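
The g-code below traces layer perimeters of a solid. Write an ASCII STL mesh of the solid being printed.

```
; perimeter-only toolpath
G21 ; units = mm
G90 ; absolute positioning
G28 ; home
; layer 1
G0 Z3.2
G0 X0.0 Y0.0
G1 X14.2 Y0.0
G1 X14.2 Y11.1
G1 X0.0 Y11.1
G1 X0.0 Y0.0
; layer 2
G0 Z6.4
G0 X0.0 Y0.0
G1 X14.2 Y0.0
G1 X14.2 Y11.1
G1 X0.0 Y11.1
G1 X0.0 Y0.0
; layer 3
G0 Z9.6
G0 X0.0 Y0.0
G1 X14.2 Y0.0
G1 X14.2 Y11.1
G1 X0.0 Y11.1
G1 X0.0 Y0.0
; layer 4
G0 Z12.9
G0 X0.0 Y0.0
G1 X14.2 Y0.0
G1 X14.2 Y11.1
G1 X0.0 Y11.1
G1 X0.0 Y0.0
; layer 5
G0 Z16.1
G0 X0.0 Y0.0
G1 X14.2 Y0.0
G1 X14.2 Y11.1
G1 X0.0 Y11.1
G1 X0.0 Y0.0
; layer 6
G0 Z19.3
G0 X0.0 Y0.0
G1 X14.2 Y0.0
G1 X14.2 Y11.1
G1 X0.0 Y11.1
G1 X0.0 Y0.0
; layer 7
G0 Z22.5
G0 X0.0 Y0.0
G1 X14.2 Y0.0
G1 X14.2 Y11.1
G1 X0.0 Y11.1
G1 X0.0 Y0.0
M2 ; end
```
solid part
  facet normal 0.0000 0.0000 -1.0000
    outer loop
      vertex 14.2 11.1 0.0
      vertex 14.2 0.0 0.0
      vertex 0.0 0.0 0.0
    endloop
  endfacet
  facet normal 0.0000 0.0000 -1.0000
    outer loop
      vertex 0.0 11.1 0.0
      vertex 14.2 11.1 0.0
      vertex 0.0 0.0 0.0
    endloop
  endfacet
  facet normal 0.0000 0.0000 1.0000
    outer loop
      vertex 0.0 0.0 22.5
      vertex 14.2 0.0 22.5
      vertex 14.2 11.1 22.5
    endloop
  endfacet
  facet normal 0.0000 0.0000 1.0000
    outer loop
      vertex 0.0 0.0 22.5
      vertex 14.2 11.1 22.5
      vertex 0.0 11.1 22.5
    endloop
  endfacet
  facet normal 0.0000 -1.0000 0.0000
    outer loop
      vertex 0.0 0.0 0.0
      vertex 14.2 0.0 0.0
      vertex 14.2 0.0 22.5
    endloop
  endfacet
  facet normal 0.0000 -1.0000 0.0000
    outer loop
      vertex 0.0 0.0 0.0
      vertex 14.2 0.0 22.5
      vertex 0.0 0.0 22.5
    endloop
  endfacet
  facet normal 0.0000 1.0000 0.0000
    outer loop
      vertex 14.2 11.1 22.5
      vertex 14.2 11.1 0.0
      vertex 0.0 11.1 0.0
    endloop
  endfacet
  facet normal 0.0000 1.0000 0.0000
    outer loop
      vertex 0.0 11.1 22.5
      vertex 14.2 11.1 22.5
      vertex 0.0 11.1 0.0
    endloop
  endfacet
  facet normal -1.0000 0.0000 0.0000
    outer loop
      vertex 0.0 11.1 22.5
      vertex 0.0 11.1 0.0
      vertex 0.0 0.0 0.0
    endloop
  endfacet
  facet normal -1.0000 0.0000 0.0000
    outer loop
      vertex 0.0 0.0 22.5
      vertex 0.0 11.1 22.5
      vertex 0.0 0.0 0.0
    endloop
  endfacet
  facet normal 1.0000 0.0000 0.0000
    outer loop
      vertex 14.2 0.0 0.0
      vertex 14.2 11.1 0.0
      vertex 14.2 11.1 22.5
    endloop
  endfacet
  facet normal 1.0000 0.0000 0.0000
    outer loop
      vertex 14.2 0.0 0.0
      vertex 14.2 11.1 22.5
      vertex 14.2 0.0 22.5
    endloop
  endfacet
endsolid part

The G0 Z moves step by Δz≈3.2 mm. Every layer's G1 loop is the same polygon, so the solid is a straight extrusion of it from z=0 to z≈22.5. Closing with flat bottom and top caps and triangulating gives 12 facets — a rectangular box, roughly 14.2 × 11.1 mm footprint and 22.5 mm tall.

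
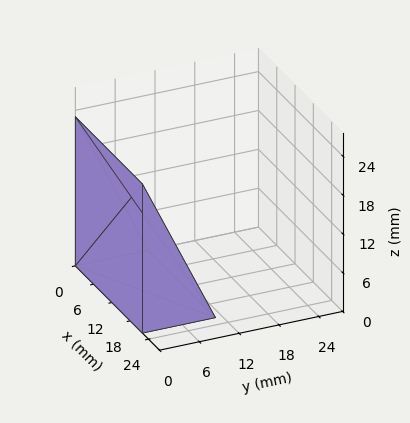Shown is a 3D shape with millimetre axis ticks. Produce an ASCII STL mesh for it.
Reading the render: the shape is a wedge (ramp): 22 × 11 mm base, rising to 23 mm along the y=0 edge and sloping linearly to z=0 at y=11 (dimensions read to the nearest mm from the axis ticks). For the STL, each face is triangulated and given an outward normal.

solid part
  facet normal 0.0000 0.0000 -1.0000
    outer loop
      vertex 22.0 11.0 0.0
      vertex 22.0 0.0 0.0
      vertex 0.0 0.0 0.0
    endloop
  endfacet
  facet normal 0.0000 0.0000 -1.0000
    outer loop
      vertex 0.0 11.0 0.0
      vertex 22.0 11.0 0.0
      vertex 0.0 0.0 0.0
    endloop
  endfacet
  facet normal 0.0000 -1.0000 0.0000
    outer loop
      vertex 0.0 0.0 0.0
      vertex 22.0 0.0 0.0
      vertex 22.0 0.0 23.0
    endloop
  endfacet
  facet normal 0.0000 -1.0000 0.0000
    outer loop
      vertex 0.0 0.0 0.0
      vertex 22.0 0.0 23.0
      vertex 0.0 0.0 23.0
    endloop
  endfacet
  facet normal 0.0000 0.9021 0.4315
    outer loop
      vertex 0.0 0.0 23.0
      vertex 22.0 0.0 23.0
      vertex 22.0 11.0 0.0
    endloop
  endfacet
  facet normal 0.0000 0.9021 0.4315
    outer loop
      vertex 0.0 0.0 23.0
      vertex 22.0 11.0 0.0
      vertex 0.0 11.0 0.0
    endloop
  endfacet
  facet normal -1.0000 0.0000 0.0000
    outer loop
      vertex 0.0 0.0 23.0
      vertex 0.0 11.0 0.0
      vertex 0.0 0.0 0.0
    endloop
  endfacet
  facet normal 1.0000 0.0000 0.0000
    outer loop
      vertex 22.0 0.0 0.0
      vertex 22.0 11.0 0.0
      vertex 22.0 0.0 23.0
    endloop
  endfacet
endsolid part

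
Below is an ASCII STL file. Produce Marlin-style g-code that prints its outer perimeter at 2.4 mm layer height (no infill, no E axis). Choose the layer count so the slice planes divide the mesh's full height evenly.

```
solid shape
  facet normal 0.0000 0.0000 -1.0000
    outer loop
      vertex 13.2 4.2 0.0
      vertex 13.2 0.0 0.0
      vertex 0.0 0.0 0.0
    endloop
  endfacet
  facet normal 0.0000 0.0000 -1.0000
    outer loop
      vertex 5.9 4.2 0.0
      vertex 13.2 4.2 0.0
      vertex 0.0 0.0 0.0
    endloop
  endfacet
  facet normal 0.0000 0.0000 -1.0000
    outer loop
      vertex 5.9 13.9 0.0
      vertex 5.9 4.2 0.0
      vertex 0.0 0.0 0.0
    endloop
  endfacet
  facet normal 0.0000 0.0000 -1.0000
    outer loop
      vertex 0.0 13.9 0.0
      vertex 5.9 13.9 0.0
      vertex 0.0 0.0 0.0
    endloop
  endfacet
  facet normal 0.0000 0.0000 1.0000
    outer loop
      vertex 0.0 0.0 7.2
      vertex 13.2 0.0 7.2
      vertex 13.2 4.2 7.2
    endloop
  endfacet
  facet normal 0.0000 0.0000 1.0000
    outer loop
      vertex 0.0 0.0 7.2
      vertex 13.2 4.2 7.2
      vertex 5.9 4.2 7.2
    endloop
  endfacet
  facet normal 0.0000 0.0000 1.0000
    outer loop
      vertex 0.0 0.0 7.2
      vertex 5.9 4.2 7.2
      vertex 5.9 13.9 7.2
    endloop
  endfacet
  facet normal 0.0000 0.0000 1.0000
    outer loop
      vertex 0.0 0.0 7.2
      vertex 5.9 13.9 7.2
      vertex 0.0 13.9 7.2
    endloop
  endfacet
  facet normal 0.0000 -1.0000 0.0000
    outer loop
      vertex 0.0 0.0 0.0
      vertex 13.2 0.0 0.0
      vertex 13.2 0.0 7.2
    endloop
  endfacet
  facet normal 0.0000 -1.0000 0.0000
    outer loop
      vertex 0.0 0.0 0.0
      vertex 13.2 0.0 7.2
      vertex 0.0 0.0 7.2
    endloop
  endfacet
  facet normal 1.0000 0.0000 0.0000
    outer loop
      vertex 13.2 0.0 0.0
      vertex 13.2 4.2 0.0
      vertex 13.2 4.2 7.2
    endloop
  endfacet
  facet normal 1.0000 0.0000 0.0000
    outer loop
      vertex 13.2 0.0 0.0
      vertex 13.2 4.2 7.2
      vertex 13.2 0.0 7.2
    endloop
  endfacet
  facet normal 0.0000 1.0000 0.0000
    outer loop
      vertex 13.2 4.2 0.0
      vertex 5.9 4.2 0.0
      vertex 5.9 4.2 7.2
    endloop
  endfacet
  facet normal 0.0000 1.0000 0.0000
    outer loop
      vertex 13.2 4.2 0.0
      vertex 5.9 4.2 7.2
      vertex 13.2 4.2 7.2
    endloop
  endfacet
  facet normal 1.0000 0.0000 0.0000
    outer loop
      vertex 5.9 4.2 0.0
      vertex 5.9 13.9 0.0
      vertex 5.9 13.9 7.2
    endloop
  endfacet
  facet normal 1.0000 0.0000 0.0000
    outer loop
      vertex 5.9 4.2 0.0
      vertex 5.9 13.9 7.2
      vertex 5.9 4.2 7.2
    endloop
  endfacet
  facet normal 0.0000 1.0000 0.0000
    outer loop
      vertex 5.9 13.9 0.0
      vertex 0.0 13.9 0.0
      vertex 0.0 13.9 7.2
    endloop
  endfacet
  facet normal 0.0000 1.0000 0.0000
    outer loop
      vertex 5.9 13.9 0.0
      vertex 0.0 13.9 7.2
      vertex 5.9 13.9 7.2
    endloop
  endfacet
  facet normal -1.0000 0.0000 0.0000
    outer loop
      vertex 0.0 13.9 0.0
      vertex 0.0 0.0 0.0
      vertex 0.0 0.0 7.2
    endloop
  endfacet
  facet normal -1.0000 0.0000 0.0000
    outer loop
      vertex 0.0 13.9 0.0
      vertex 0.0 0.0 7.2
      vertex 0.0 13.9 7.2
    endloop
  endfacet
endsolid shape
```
; perimeter-only toolpath
G21 ; units = mm
G90 ; absolute positioning
G28 ; home
; layer 1
G0 Z2.4
G0 X0.0 Y0.0
G1 X13.2 Y0.0
G1 X13.2 Y4.2
G1 X5.9 Y4.2
G1 X5.9 Y13.9
G1 X0.0 Y13.9
G1 X0.0 Y0.0
; layer 2
G0 Z4.8
G0 X0.0 Y0.0
G1 X13.2 Y0.0
G1 X13.2 Y4.2
G1 X5.9 Y4.2
G1 X5.9 Y13.9
G1 X0.0 Y13.9
G1 X0.0 Y0.0
; layer 3
G0 Z7.2
G0 X0.0 Y0.0
G1 X13.2 Y0.0
G1 X13.2 Y4.2
G1 X5.9 Y4.2
G1 X5.9 Y13.9
G1 X0.0 Y13.9
G1 X0.0 Y0.0
M2 ; end

The solid is an L-shaped prism: outer 13.2 × 13.9 mm, arm thicknesses ≈ 4.2 mm (horizontal) and 5.9 mm (vertical), extruded 7.2 mm in z. Slicing at Δz = 2.4 mm — 3 equal slices spanning the solid's height, so layer i sits at z = i·h/3 — gives 3 non-empty perimeters. Each is a 6-segment closed polygon; G0 lifts to the layer z and rapids to the start vertex, then G1 traces the edges.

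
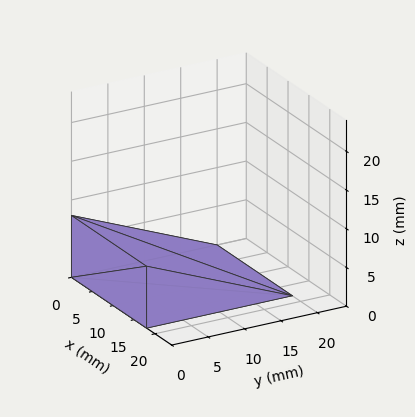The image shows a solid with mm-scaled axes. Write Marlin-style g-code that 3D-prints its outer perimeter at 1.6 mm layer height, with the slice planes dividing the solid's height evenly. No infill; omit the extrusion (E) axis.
Reading the render: the shape is a wedge (ramp): 18 × 20 mm base, rising to 8 mm along the y=0 edge and sloping linearly to z=0 at y=20 (dimensions read to the nearest mm from the axis ticks). For the g-code, the solid's height is divided into equal slices at the stated Δz and each level perimeter traced with G1 moves after a G0 lift.

; perimeter-only toolpath
G21 ; units = mm
G90 ; absolute positioning
G28 ; home
; layer 1
G0 Z1.6
G0 X0.0 Y0.0
G1 X18.0 Y0.0
G1 X18.0 Y16.0
G1 X0.0 Y16.0
G1 X0.0 Y0.0
; layer 2
G0 Z3.2
G0 X0.0 Y0.0
G1 X18.0 Y0.0
G1 X18.0 Y12.0
G1 X0.0 Y12.0
G1 X0.0 Y0.0
; layer 3
G0 Z4.8
G0 X0.0 Y0.0
G1 X18.0 Y0.0
G1 X18.0 Y8.0
G1 X0.0 Y8.0
G1 X0.0 Y0.0
; layer 4
G0 Z6.4
G0 X0.0 Y0.0
G1 X18.0 Y0.0
G1 X18.0 Y4.0
G1 X0.0 Y4.0
G1 X0.0 Y0.0
M2 ; end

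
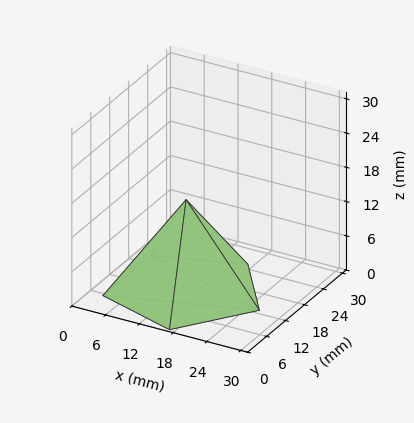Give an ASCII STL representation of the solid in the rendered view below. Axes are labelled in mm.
Reading the render: the shape is a regular 5-sided pyramid, base circumscribed radius ≈ 13 mm, apex at z ≈ 16 mm (dimensions read to the nearest mm from the axis ticks). For the STL, each face is triangulated and given an outward normal.

solid part
  facet normal 0.0000 0.0000 -1.0000
    outer loop
      vertex 2.5 20.6 0.0
      vertex 17.0 25.4 0.0
      vertex 26.0 13.0 0.0
    endloop
  endfacet
  facet normal 0.0000 0.0000 -1.0000
    outer loop
      vertex 2.5 5.4 0.0
      vertex 2.5 20.6 0.0
      vertex 26.0 13.0 0.0
    endloop
  endfacet
  facet normal 0.0000 0.0000 -1.0000
    outer loop
      vertex 17.0 0.6 0.0
      vertex 2.5 5.4 0.0
      vertex 26.0 13.0 0.0
    endloop
  endfacet
  facet normal 0.6762 0.4908 0.5494
    outer loop
      vertex 26.0 13.0 0.0
      vertex 17.0 25.4 0.0
      vertex 13.0 13.0 16.0
    endloop
  endfacet
  facet normal -0.2626 0.7934 0.5492
    outer loop
      vertex 17.0 25.4 0.0
      vertex 2.5 20.6 0.0
      vertex 13.0 13.0 16.0
    endloop
  endfacet
  facet normal -0.8360 0.0000 0.5487
    outer loop
      vertex 2.5 20.6 0.0
      vertex 2.5 5.4 0.0
      vertex 13.0 13.0 16.0
    endloop
  endfacet
  facet normal -0.2626 -0.7934 0.5492
    outer loop
      vertex 2.5 5.4 0.0
      vertex 17.0 0.6 0.0
      vertex 13.0 13.0 16.0
    endloop
  endfacet
  facet normal 0.6762 -0.4908 0.5494
    outer loop
      vertex 17.0 0.6 0.0
      vertex 26.0 13.0 0.0
      vertex 13.0 13.0 16.0
    endloop
  endfacet
endsolid part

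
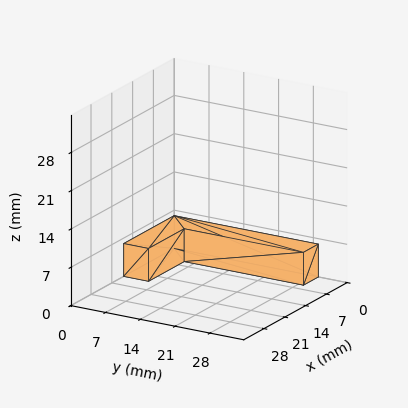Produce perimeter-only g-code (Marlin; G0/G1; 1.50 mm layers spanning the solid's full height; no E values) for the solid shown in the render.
Reading the render: the shape is an L-shaped prism: outer 17 × 29 mm, arm thicknesses ≈ 5 mm (horizontal) and 5 mm (vertical), extruded 6 mm in z (dimensions read to the nearest mm from the axis ticks). For the g-code, the solid's height is divided into equal slices at the stated Δz and each level perimeter traced with G1 moves after a G0 lift.

; perimeter-only toolpath
G21 ; units = mm
G90 ; absolute positioning
G28 ; home
; layer 1
G0 Z1.50
G0 X0.00 Y0.00
G1 X17.00 Y0.00
G1 X17.00 Y5.00
G1 X5.00 Y5.00
G1 X5.00 Y29.00
G1 X0.00 Y29.00
G1 X0.00 Y0.00
; layer 2
G0 Z3.00
G0 X0.00 Y0.00
G1 X17.00 Y0.00
G1 X17.00 Y5.00
G1 X5.00 Y5.00
G1 X5.00 Y29.00
G1 X0.00 Y29.00
G1 X0.00 Y0.00
; layer 3
G0 Z4.50
G0 X0.00 Y0.00
G1 X17.00 Y0.00
G1 X17.00 Y5.00
G1 X5.00 Y5.00
G1 X5.00 Y29.00
G1 X0.00 Y29.00
G1 X0.00 Y0.00
; layer 4
G0 Z6.00
G0 X0.00 Y0.00
G1 X17.00 Y0.00
G1 X17.00 Y5.00
G1 X5.00 Y5.00
G1 X5.00 Y29.00
G1 X0.00 Y29.00
G1 X0.00 Y0.00
M2 ; end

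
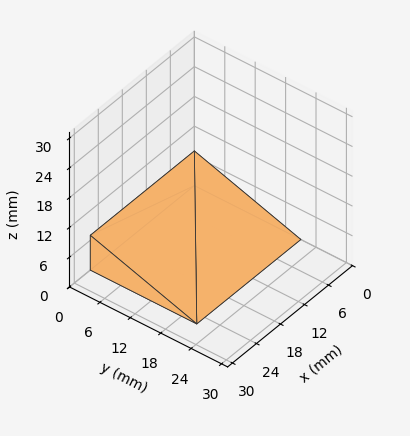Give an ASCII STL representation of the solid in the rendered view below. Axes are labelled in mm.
Reading the render: the shape is a wedge (ramp): 26 × 21 mm base, rising to 7 mm along the y=0 edge and sloping linearly to z=0 at y=21 (dimensions read to the nearest mm from the axis ticks). For the STL, each face is triangulated and given an outward normal.

solid part
  facet normal 0.0000 0.0000 -1.0000
    outer loop
      vertex 26.0 21.0 0.0
      vertex 26.0 0.0 0.0
      vertex 0.0 0.0 0.0
    endloop
  endfacet
  facet normal 0.0000 0.0000 -1.0000
    outer loop
      vertex 0.0 21.0 0.0
      vertex 26.0 21.0 0.0
      vertex 0.0 0.0 0.0
    endloop
  endfacet
  facet normal 0.0000 -1.0000 0.0000
    outer loop
      vertex 0.0 0.0 0.0
      vertex 26.0 0.0 0.0
      vertex 26.0 0.0 7.0
    endloop
  endfacet
  facet normal 0.0000 -1.0000 0.0000
    outer loop
      vertex 0.0 0.0 0.0
      vertex 26.0 0.0 7.0
      vertex 0.0 0.0 7.0
    endloop
  endfacet
  facet normal 0.0000 0.3162 0.9487
    outer loop
      vertex 0.0 0.0 7.0
      vertex 26.0 0.0 7.0
      vertex 26.0 21.0 0.0
    endloop
  endfacet
  facet normal 0.0000 0.3162 0.9487
    outer loop
      vertex 0.0 0.0 7.0
      vertex 26.0 21.0 0.0
      vertex 0.0 21.0 0.0
    endloop
  endfacet
  facet normal -1.0000 0.0000 0.0000
    outer loop
      vertex 0.0 0.0 7.0
      vertex 0.0 21.0 0.0
      vertex 0.0 0.0 0.0
    endloop
  endfacet
  facet normal 1.0000 0.0000 0.0000
    outer loop
      vertex 26.0 0.0 0.0
      vertex 26.0 21.0 0.0
      vertex 26.0 0.0 7.0
    endloop
  endfacet
endsolid part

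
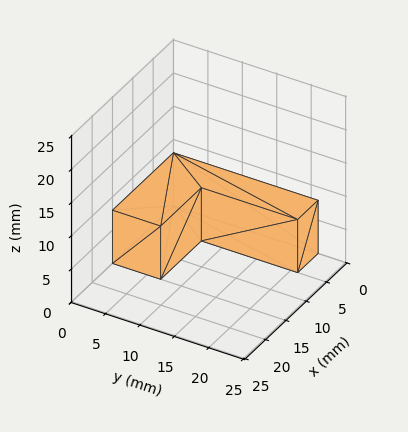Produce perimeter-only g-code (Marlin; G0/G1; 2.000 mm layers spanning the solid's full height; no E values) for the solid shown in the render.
Reading the render: the shape is an L-shaped prism: outer 15 × 21 mm, arm thicknesses ≈ 7 mm (horizontal) and 5 mm (vertical), extruded 8 mm in z (dimensions read to the nearest mm from the axis ticks). For the g-code, the solid's height is divided into equal slices at the stated Δz and each level perimeter traced with G1 moves after a G0 lift.

; perimeter-only toolpath
G21 ; units = mm
G90 ; absolute positioning
G28 ; home
; layer 1
G0 Z2.000
G0 X0.000 Y0.000
G1 X15.000 Y0.000
G1 X15.000 Y7.000
G1 X5.000 Y7.000
G1 X5.000 Y21.000
G1 X0.000 Y21.000
G1 X0.000 Y0.000
; layer 2
G0 Z4.000
G0 X0.000 Y0.000
G1 X15.000 Y0.000
G1 X15.000 Y7.000
G1 X5.000 Y7.000
G1 X5.000 Y21.000
G1 X0.000 Y21.000
G1 X0.000 Y0.000
; layer 3
G0 Z6.000
G0 X0.000 Y0.000
G1 X15.000 Y0.000
G1 X15.000 Y7.000
G1 X5.000 Y7.000
G1 X5.000 Y21.000
G1 X0.000 Y21.000
G1 X0.000 Y0.000
; layer 4
G0 Z8.000
G0 X0.000 Y0.000
G1 X15.000 Y0.000
G1 X15.000 Y7.000
G1 X5.000 Y7.000
G1 X5.000 Y21.000
G1 X0.000 Y21.000
G1 X0.000 Y0.000
M2 ; end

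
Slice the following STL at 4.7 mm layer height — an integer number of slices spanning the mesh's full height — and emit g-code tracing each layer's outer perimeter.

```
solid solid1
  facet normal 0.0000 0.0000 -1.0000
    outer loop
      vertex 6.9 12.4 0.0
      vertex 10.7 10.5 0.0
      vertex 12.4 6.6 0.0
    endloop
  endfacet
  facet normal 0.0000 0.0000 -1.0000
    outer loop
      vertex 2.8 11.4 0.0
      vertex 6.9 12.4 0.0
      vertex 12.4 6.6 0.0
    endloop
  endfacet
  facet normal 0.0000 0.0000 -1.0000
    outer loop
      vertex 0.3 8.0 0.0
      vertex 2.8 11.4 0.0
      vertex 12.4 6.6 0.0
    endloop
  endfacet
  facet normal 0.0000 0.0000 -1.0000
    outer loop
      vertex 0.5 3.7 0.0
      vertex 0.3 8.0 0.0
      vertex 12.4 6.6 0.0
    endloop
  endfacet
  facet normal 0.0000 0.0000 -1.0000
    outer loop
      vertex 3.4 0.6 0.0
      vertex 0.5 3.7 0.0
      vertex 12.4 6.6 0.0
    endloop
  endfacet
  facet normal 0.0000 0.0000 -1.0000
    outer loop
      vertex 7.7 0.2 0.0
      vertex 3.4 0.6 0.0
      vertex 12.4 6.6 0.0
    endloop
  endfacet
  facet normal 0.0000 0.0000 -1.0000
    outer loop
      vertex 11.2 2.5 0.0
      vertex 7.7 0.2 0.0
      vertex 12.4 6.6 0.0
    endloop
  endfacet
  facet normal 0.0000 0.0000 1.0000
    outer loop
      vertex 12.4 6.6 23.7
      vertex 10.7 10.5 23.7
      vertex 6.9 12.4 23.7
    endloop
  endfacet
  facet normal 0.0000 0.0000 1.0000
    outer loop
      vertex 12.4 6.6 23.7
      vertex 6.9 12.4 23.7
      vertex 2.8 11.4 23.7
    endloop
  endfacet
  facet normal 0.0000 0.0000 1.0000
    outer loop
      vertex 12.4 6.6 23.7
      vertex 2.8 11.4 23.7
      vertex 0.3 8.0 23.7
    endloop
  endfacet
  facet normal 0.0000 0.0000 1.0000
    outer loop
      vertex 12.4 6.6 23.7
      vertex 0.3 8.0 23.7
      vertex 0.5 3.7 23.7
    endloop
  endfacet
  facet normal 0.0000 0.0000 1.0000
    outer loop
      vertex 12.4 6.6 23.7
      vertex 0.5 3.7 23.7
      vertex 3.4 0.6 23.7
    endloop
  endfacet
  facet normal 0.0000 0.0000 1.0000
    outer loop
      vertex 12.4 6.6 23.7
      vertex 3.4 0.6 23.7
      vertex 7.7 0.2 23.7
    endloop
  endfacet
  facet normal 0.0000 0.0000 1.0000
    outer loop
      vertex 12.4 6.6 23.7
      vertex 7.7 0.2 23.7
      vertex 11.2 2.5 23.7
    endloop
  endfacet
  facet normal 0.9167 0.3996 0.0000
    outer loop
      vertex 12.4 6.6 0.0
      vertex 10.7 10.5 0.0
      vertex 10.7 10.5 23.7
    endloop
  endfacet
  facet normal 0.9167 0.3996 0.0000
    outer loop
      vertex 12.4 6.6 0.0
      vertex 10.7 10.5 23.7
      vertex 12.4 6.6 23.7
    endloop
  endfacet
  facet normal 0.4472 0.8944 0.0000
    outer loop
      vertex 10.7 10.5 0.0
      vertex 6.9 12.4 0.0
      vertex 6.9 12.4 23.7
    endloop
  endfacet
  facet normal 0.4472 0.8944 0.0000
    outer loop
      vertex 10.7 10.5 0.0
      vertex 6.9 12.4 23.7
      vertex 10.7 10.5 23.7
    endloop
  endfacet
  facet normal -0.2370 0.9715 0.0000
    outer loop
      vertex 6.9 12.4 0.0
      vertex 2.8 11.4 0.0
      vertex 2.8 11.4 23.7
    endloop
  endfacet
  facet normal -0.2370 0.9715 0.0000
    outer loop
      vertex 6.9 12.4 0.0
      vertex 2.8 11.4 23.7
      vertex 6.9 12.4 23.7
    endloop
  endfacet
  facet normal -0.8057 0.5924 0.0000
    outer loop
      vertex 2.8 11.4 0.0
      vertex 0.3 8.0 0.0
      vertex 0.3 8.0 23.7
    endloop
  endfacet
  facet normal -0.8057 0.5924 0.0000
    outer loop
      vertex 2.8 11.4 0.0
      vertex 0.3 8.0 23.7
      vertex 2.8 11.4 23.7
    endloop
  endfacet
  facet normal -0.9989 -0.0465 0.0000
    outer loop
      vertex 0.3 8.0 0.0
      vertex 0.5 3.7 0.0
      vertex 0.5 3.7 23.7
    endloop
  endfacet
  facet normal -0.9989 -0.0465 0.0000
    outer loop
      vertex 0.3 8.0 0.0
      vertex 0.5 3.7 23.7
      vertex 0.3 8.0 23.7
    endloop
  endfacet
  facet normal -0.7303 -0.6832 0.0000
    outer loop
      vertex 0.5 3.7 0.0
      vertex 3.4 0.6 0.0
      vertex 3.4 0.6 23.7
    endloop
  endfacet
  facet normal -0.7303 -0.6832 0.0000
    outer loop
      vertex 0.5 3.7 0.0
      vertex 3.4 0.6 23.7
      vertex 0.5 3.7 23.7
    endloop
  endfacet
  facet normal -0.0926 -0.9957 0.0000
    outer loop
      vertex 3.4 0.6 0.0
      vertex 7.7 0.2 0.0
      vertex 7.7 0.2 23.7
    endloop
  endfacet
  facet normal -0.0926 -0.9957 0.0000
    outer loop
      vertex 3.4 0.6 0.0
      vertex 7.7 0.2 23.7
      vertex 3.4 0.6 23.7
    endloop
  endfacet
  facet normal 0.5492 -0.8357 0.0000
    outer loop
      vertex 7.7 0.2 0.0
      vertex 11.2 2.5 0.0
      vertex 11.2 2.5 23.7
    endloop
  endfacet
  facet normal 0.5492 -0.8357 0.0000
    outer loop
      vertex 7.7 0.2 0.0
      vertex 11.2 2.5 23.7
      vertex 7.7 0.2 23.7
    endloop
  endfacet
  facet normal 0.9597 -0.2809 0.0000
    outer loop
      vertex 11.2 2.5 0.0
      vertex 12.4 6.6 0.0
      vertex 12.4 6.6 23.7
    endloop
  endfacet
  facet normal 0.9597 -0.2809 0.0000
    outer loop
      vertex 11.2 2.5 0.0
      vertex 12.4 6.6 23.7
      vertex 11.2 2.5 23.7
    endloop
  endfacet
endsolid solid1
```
; perimeter-only toolpath
G21 ; units = mm
G90 ; absolute positioning
G28 ; home
; layer 1
G0 Z4.7
G0 X12.4 Y6.6
G1 X10.7 Y10.5
G1 X6.9 Y12.4
G1 X2.8 Y11.4
G1 X0.3 Y8.0
G1 X0.5 Y3.7
G1 X3.4 Y0.6
G1 X7.7 Y0.2
G1 X11.2 Y2.5
G1 X12.4 Y6.6
; layer 2
G0 Z9.5
G0 X12.4 Y6.6
G1 X10.7 Y10.5
G1 X6.9 Y12.4
G1 X2.8 Y11.4
G1 X0.3 Y8.0
G1 X0.5 Y3.7
G1 X3.4 Y0.6
G1 X7.7 Y0.2
G1 X11.2 Y2.5
G1 X12.4 Y6.6
; layer 3
G0 Z14.2
G0 X12.4 Y6.6
G1 X10.7 Y10.5
G1 X6.9 Y12.4
G1 X2.8 Y11.4
G1 X0.3 Y8.0
G1 X0.5 Y3.7
G1 X3.4 Y0.6
G1 X7.7 Y0.2
G1 X11.2 Y2.5
G1 X12.4 Y6.6
; layer 4
G0 Z19.0
G0 X12.4 Y6.6
G1 X10.7 Y10.5
G1 X6.9 Y12.4
G1 X2.8 Y11.4
G1 X0.3 Y8.0
G1 X0.5 Y3.7
G1 X3.4 Y0.6
G1 X7.7 Y0.2
G1 X11.2 Y2.5
G1 X12.4 Y6.6
; layer 5
G0 Z23.7
G0 X12.4 Y6.6
G1 X10.7 Y10.5
G1 X6.9 Y12.4
G1 X2.8 Y11.4
G1 X0.3 Y8.0
G1 X0.5 Y3.7
G1 X3.4 Y0.6
G1 X7.7 Y0.2
G1 X11.2 Y2.5
G1 X12.4 Y6.6
M2 ; end

The solid is a regular 9-sided prism (a cylinder approximated with 9 flat sides), circumscribed radius ≈ 6.2 mm, height ≈ 23.7 mm. Slicing at Δz = 4.7 mm — 5 equal slices spanning the solid's height, so layer i sits at z = i·h/5 — gives 5 non-empty perimeters. Each is a 9-segment closed polygon; G0 lifts to the layer z and rapids to the start vertex, then G1 traces the edges.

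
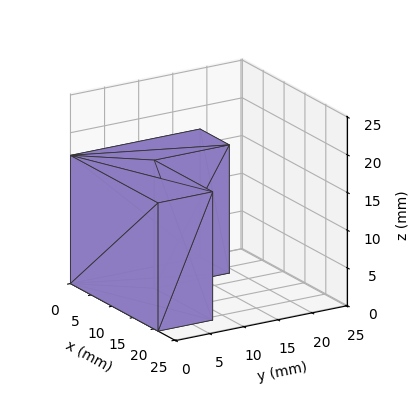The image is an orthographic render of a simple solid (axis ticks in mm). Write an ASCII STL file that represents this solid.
Reading the render: the shape is an L-shaped prism: outer 21 × 19 mm, arm thicknesses ≈ 8 mm (horizontal) and 7 mm (vertical), extruded 17 mm in z (dimensions read to the nearest mm from the axis ticks). For the STL, each face is triangulated and given an outward normal.

solid part
  facet normal 0.0000 0.0000 -1.0000
    outer loop
      vertex 21.0 8.0 0.0
      vertex 21.0 0.0 0.0
      vertex 0.0 0.0 0.0
    endloop
  endfacet
  facet normal 0.0000 0.0000 -1.0000
    outer loop
      vertex 7.0 8.0 0.0
      vertex 21.0 8.0 0.0
      vertex 0.0 0.0 0.0
    endloop
  endfacet
  facet normal 0.0000 0.0000 -1.0000
    outer loop
      vertex 7.0 19.0 0.0
      vertex 7.0 8.0 0.0
      vertex 0.0 0.0 0.0
    endloop
  endfacet
  facet normal 0.0000 0.0000 -1.0000
    outer loop
      vertex 0.0 19.0 0.0
      vertex 7.0 19.0 0.0
      vertex 0.0 0.0 0.0
    endloop
  endfacet
  facet normal 0.0000 0.0000 1.0000
    outer loop
      vertex 0.0 0.0 17.0
      vertex 21.0 0.0 17.0
      vertex 21.0 8.0 17.0
    endloop
  endfacet
  facet normal 0.0000 0.0000 1.0000
    outer loop
      vertex 0.0 0.0 17.0
      vertex 21.0 8.0 17.0
      vertex 7.0 8.0 17.0
    endloop
  endfacet
  facet normal 0.0000 0.0000 1.0000
    outer loop
      vertex 0.0 0.0 17.0
      vertex 7.0 8.0 17.0
      vertex 7.0 19.0 17.0
    endloop
  endfacet
  facet normal 0.0000 0.0000 1.0000
    outer loop
      vertex 0.0 0.0 17.0
      vertex 7.0 19.0 17.0
      vertex 0.0 19.0 17.0
    endloop
  endfacet
  facet normal 0.0000 -1.0000 0.0000
    outer loop
      vertex 0.0 0.0 0.0
      vertex 21.0 0.0 0.0
      vertex 21.0 0.0 17.0
    endloop
  endfacet
  facet normal 0.0000 -1.0000 0.0000
    outer loop
      vertex 0.0 0.0 0.0
      vertex 21.0 0.0 17.0
      vertex 0.0 0.0 17.0
    endloop
  endfacet
  facet normal 1.0000 0.0000 0.0000
    outer loop
      vertex 21.0 0.0 0.0
      vertex 21.0 8.0 0.0
      vertex 21.0 8.0 17.0
    endloop
  endfacet
  facet normal 1.0000 0.0000 0.0000
    outer loop
      vertex 21.0 0.0 0.0
      vertex 21.0 8.0 17.0
      vertex 21.0 0.0 17.0
    endloop
  endfacet
  facet normal 0.0000 1.0000 0.0000
    outer loop
      vertex 21.0 8.0 0.0
      vertex 7.0 8.0 0.0
      vertex 7.0 8.0 17.0
    endloop
  endfacet
  facet normal 0.0000 1.0000 0.0000
    outer loop
      vertex 21.0 8.0 0.0
      vertex 7.0 8.0 17.0
      vertex 21.0 8.0 17.0
    endloop
  endfacet
  facet normal 1.0000 0.0000 0.0000
    outer loop
      vertex 7.0 8.0 0.0
      vertex 7.0 19.0 0.0
      vertex 7.0 19.0 17.0
    endloop
  endfacet
  facet normal 1.0000 0.0000 0.0000
    outer loop
      vertex 7.0 8.0 0.0
      vertex 7.0 19.0 17.0
      vertex 7.0 8.0 17.0
    endloop
  endfacet
  facet normal 0.0000 1.0000 0.0000
    outer loop
      vertex 7.0 19.0 0.0
      vertex 0.0 19.0 0.0
      vertex 0.0 19.0 17.0
    endloop
  endfacet
  facet normal 0.0000 1.0000 0.0000
    outer loop
      vertex 7.0 19.0 0.0
      vertex 0.0 19.0 17.0
      vertex 7.0 19.0 17.0
    endloop
  endfacet
  facet normal -1.0000 0.0000 0.0000
    outer loop
      vertex 0.0 19.0 0.0
      vertex 0.0 0.0 0.0
      vertex 0.0 0.0 17.0
    endloop
  endfacet
  facet normal -1.0000 0.0000 0.0000
    outer loop
      vertex 0.0 19.0 0.0
      vertex 0.0 0.0 17.0
      vertex 0.0 19.0 17.0
    endloop
  endfacet
endsolid part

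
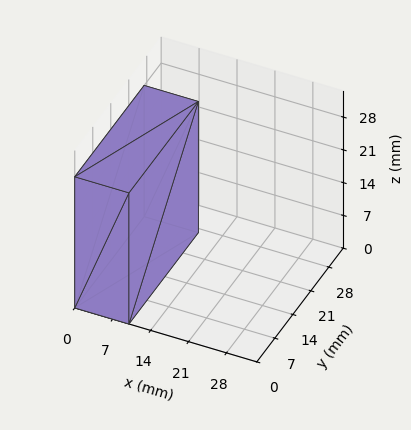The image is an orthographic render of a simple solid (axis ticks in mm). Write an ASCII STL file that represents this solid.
Reading the render: the shape is a rectangular box, roughly 10 × 27 mm footprint and 28 mm tall (dimensions read to the nearest mm from the axis ticks). For the STL, each face is triangulated and given an outward normal.

solid part
  facet normal 0.0000 0.0000 -1.0000
    outer loop
      vertex 10.00 27.00 0.00
      vertex 10.00 0.00 0.00
      vertex 0.00 0.00 0.00
    endloop
  endfacet
  facet normal 0.0000 0.0000 -1.0000
    outer loop
      vertex 0.00 27.00 0.00
      vertex 10.00 27.00 0.00
      vertex 0.00 0.00 0.00
    endloop
  endfacet
  facet normal 0.0000 0.0000 1.0000
    outer loop
      vertex 0.00 0.00 28.00
      vertex 10.00 0.00 28.00
      vertex 10.00 27.00 28.00
    endloop
  endfacet
  facet normal 0.0000 0.0000 1.0000
    outer loop
      vertex 0.00 0.00 28.00
      vertex 10.00 27.00 28.00
      vertex 0.00 27.00 28.00
    endloop
  endfacet
  facet normal 0.0000 -1.0000 0.0000
    outer loop
      vertex 0.00 0.00 0.00
      vertex 10.00 0.00 0.00
      vertex 10.00 0.00 28.00
    endloop
  endfacet
  facet normal 0.0000 -1.0000 0.0000
    outer loop
      vertex 0.00 0.00 0.00
      vertex 10.00 0.00 28.00
      vertex 0.00 0.00 28.00
    endloop
  endfacet
  facet normal 0.0000 1.0000 0.0000
    outer loop
      vertex 10.00 27.00 28.00
      vertex 10.00 27.00 0.00
      vertex 0.00 27.00 0.00
    endloop
  endfacet
  facet normal 0.0000 1.0000 0.0000
    outer loop
      vertex 0.00 27.00 28.00
      vertex 10.00 27.00 28.00
      vertex 0.00 27.00 0.00
    endloop
  endfacet
  facet normal -1.0000 0.0000 0.0000
    outer loop
      vertex 0.00 27.00 28.00
      vertex 0.00 27.00 0.00
      vertex 0.00 0.00 0.00
    endloop
  endfacet
  facet normal -1.0000 0.0000 0.0000
    outer loop
      vertex 0.00 0.00 28.00
      vertex 0.00 27.00 28.00
      vertex 0.00 0.00 0.00
    endloop
  endfacet
  facet normal 1.0000 0.0000 0.0000
    outer loop
      vertex 10.00 0.00 0.00
      vertex 10.00 27.00 0.00
      vertex 10.00 27.00 28.00
    endloop
  endfacet
  facet normal 1.0000 0.0000 0.0000
    outer loop
      vertex 10.00 0.00 0.00
      vertex 10.00 27.00 28.00
      vertex 10.00 0.00 28.00
    endloop
  endfacet
endsolid part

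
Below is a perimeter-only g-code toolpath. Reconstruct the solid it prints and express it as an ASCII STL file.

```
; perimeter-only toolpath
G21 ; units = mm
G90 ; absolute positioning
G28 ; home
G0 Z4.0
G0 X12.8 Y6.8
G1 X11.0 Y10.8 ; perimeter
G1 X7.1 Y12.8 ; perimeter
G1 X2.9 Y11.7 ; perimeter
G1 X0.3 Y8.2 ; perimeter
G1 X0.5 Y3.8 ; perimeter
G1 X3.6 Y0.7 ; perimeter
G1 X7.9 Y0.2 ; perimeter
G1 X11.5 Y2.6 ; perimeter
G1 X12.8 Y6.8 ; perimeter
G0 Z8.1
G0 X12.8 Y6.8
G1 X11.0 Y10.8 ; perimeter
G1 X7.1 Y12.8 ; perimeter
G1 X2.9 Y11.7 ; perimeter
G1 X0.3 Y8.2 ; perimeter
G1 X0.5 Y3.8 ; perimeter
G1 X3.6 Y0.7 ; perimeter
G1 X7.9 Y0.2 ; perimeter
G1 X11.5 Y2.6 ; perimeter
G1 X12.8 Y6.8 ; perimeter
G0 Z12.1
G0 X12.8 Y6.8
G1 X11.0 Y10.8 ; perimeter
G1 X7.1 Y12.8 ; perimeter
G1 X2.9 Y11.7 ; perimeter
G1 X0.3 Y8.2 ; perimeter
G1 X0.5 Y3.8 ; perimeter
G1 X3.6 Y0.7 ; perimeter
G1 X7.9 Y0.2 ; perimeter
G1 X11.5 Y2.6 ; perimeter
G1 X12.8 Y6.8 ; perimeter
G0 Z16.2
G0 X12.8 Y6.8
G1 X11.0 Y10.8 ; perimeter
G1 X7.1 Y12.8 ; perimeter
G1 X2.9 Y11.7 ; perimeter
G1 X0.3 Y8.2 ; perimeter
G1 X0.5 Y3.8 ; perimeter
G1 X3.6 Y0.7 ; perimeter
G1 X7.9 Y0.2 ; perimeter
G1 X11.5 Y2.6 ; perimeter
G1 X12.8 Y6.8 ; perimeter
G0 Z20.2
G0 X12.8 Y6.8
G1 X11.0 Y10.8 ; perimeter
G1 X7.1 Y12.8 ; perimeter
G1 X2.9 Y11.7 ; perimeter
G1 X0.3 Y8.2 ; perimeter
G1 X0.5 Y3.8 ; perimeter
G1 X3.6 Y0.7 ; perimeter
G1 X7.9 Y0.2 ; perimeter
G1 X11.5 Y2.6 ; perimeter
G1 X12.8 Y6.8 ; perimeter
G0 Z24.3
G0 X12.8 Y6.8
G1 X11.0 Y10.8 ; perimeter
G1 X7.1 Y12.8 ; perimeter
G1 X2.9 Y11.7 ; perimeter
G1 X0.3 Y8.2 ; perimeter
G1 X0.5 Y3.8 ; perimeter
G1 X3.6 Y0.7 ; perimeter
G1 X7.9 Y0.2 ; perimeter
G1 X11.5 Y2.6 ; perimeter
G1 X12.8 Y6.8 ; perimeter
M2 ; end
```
solid part
  facet normal 0.0000 0.0000 -1.0000
    outer loop
      vertex 7.1 12.8 0.0
      vertex 11.0 10.8 0.0
      vertex 12.8 6.8 0.0
    endloop
  endfacet
  facet normal 0.0000 0.0000 -1.0000
    outer loop
      vertex 2.9 11.7 0.0
      vertex 7.1 12.8 0.0
      vertex 12.8 6.8 0.0
    endloop
  endfacet
  facet normal 0.0000 0.0000 -1.0000
    outer loop
      vertex 0.3 8.2 0.0
      vertex 2.9 11.7 0.0
      vertex 12.8 6.8 0.0
    endloop
  endfacet
  facet normal 0.0000 0.0000 -1.0000
    outer loop
      vertex 0.5 3.8 0.0
      vertex 0.3 8.2 0.0
      vertex 12.8 6.8 0.0
    endloop
  endfacet
  facet normal 0.0000 0.0000 -1.0000
    outer loop
      vertex 3.6 0.7 0.0
      vertex 0.5 3.8 0.0
      vertex 12.8 6.8 0.0
    endloop
  endfacet
  facet normal 0.0000 0.0000 -1.0000
    outer loop
      vertex 7.9 0.2 0.0
      vertex 3.6 0.7 0.0
      vertex 12.8 6.8 0.0
    endloop
  endfacet
  facet normal 0.0000 0.0000 -1.0000
    outer loop
      vertex 11.5 2.6 0.0
      vertex 7.9 0.2 0.0
      vertex 12.8 6.8 0.0
    endloop
  endfacet
  facet normal 0.0000 0.0000 1.0000
    outer loop
      vertex 12.8 6.8 24.3
      vertex 11.0 10.8 24.3
      vertex 7.1 12.8 24.3
    endloop
  endfacet
  facet normal 0.0000 0.0000 1.0000
    outer loop
      vertex 12.8 6.8 24.3
      vertex 7.1 12.8 24.3
      vertex 2.9 11.7 24.3
    endloop
  endfacet
  facet normal 0.0000 0.0000 1.0000
    outer loop
      vertex 12.8 6.8 24.3
      vertex 2.9 11.7 24.3
      vertex 0.3 8.2 24.3
    endloop
  endfacet
  facet normal 0.0000 0.0000 1.0000
    outer loop
      vertex 12.8 6.8 24.3
      vertex 0.3 8.2 24.3
      vertex 0.5 3.8 24.3
    endloop
  endfacet
  facet normal 0.0000 0.0000 1.0000
    outer loop
      vertex 12.8 6.8 24.3
      vertex 0.5 3.8 24.3
      vertex 3.6 0.7 24.3
    endloop
  endfacet
  facet normal 0.0000 0.0000 1.0000
    outer loop
      vertex 12.8 6.8 24.3
      vertex 3.6 0.7 24.3
      vertex 7.9 0.2 24.3
    endloop
  endfacet
  facet normal 0.0000 0.0000 1.0000
    outer loop
      vertex 12.8 6.8 24.3
      vertex 7.9 0.2 24.3
      vertex 11.5 2.6 24.3
    endloop
  endfacet
  facet normal 0.9119 0.4104 0.0000
    outer loop
      vertex 12.8 6.8 0.0
      vertex 11.0 10.8 0.0
      vertex 11.0 10.8 24.3
    endloop
  endfacet
  facet normal 0.9119 0.4104 0.0000
    outer loop
      vertex 12.8 6.8 0.0
      vertex 11.0 10.8 24.3
      vertex 12.8 6.8 24.3
    endloop
  endfacet
  facet normal 0.4563 0.8898 0.0000
    outer loop
      vertex 11.0 10.8 0.0
      vertex 7.1 12.8 0.0
      vertex 7.1 12.8 24.3
    endloop
  endfacet
  facet normal 0.4563 0.8898 0.0000
    outer loop
      vertex 11.0 10.8 0.0
      vertex 7.1 12.8 24.3
      vertex 11.0 10.8 24.3
    endloop
  endfacet
  facet normal -0.2534 0.9674 0.0000
    outer loop
      vertex 7.1 12.8 0.0
      vertex 2.9 11.7 0.0
      vertex 2.9 11.7 24.3
    endloop
  endfacet
  facet normal -0.2534 0.9674 0.0000
    outer loop
      vertex 7.1 12.8 0.0
      vertex 2.9 11.7 24.3
      vertex 7.1 12.8 24.3
    endloop
  endfacet
  facet normal -0.8027 0.5963 0.0000
    outer loop
      vertex 2.9 11.7 0.0
      vertex 0.3 8.2 0.0
      vertex 0.3 8.2 24.3
    endloop
  endfacet
  facet normal -0.8027 0.5963 0.0000
    outer loop
      vertex 2.9 11.7 0.0
      vertex 0.3 8.2 24.3
      vertex 2.9 11.7 24.3
    endloop
  endfacet
  facet normal -0.9990 -0.0454 0.0000
    outer loop
      vertex 0.3 8.2 0.0
      vertex 0.5 3.8 0.0
      vertex 0.5 3.8 24.3
    endloop
  endfacet
  facet normal -0.9990 -0.0454 0.0000
    outer loop
      vertex 0.3 8.2 0.0
      vertex 0.5 3.8 24.3
      vertex 0.3 8.2 24.3
    endloop
  endfacet
  facet normal -0.7071 -0.7071 0.0000
    outer loop
      vertex 0.5 3.8 0.0
      vertex 3.6 0.7 0.0
      vertex 3.6 0.7 24.3
    endloop
  endfacet
  facet normal -0.7071 -0.7071 0.0000
    outer loop
      vertex 0.5 3.8 0.0
      vertex 3.6 0.7 24.3
      vertex 0.5 3.8 24.3
    endloop
  endfacet
  facet normal -0.1155 -0.9933 0.0000
    outer loop
      vertex 3.6 0.7 0.0
      vertex 7.9 0.2 0.0
      vertex 7.9 0.2 24.3
    endloop
  endfacet
  facet normal -0.1155 -0.9933 0.0000
    outer loop
      vertex 3.6 0.7 0.0
      vertex 7.9 0.2 24.3
      vertex 3.6 0.7 24.3
    endloop
  endfacet
  facet normal 0.5547 -0.8321 0.0000
    outer loop
      vertex 7.9 0.2 0.0
      vertex 11.5 2.6 0.0
      vertex 11.5 2.6 24.3
    endloop
  endfacet
  facet normal 0.5547 -0.8321 0.0000
    outer loop
      vertex 7.9 0.2 0.0
      vertex 11.5 2.6 24.3
      vertex 7.9 0.2 24.3
    endloop
  endfacet
  facet normal 0.9553 -0.2957 0.0000
    outer loop
      vertex 11.5 2.6 0.0
      vertex 12.8 6.8 0.0
      vertex 12.8 6.8 24.3
    endloop
  endfacet
  facet normal 0.9553 -0.2957 0.0000
    outer loop
      vertex 11.5 2.6 0.0
      vertex 12.8 6.8 24.3
      vertex 11.5 2.6 24.3
    endloop
  endfacet
endsolid part

The G0 Z moves step by Δz≈4.0 mm. Every layer's G1 loop is the same polygon, so the solid is a straight extrusion of it from z=0 to z≈24.3. Closing with flat bottom and top caps and triangulating gives 32 facets — a regular 9-sided prism (a cylinder approximated with 9 flat sides), circumscribed radius ≈ 6.4 mm, height ≈ 24.3 mm.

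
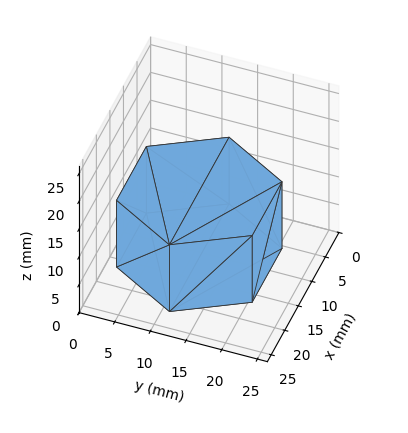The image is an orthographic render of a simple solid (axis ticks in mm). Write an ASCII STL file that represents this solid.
Reading the render: the shape is a regular 6-sided prism (a cylinder approximated with 6 flat sides), circumscribed radius ≈ 11 mm, height ≈ 12 mm (dimensions read to the nearest mm from the axis ticks). For the STL, each face is triangulated and given an outward normal.

solid part
  facet normal 0.0000 0.0000 -1.0000
    outer loop
      vertex 5.5 20.5 0.0
      vertex 16.5 20.5 0.0
      vertex 22.0 11.0 0.0
    endloop
  endfacet
  facet normal 0.0000 0.0000 -1.0000
    outer loop
      vertex 0.0 11.0 0.0
      vertex 5.5 20.5 0.0
      vertex 22.0 11.0 0.0
    endloop
  endfacet
  facet normal 0.0000 0.0000 -1.0000
    outer loop
      vertex 5.5 1.5 0.0
      vertex 0.0 11.0 0.0
      vertex 22.0 11.0 0.0
    endloop
  endfacet
  facet normal 0.0000 0.0000 -1.0000
    outer loop
      vertex 16.5 1.5 0.0
      vertex 5.5 1.5 0.0
      vertex 22.0 11.0 0.0
    endloop
  endfacet
  facet normal 0.0000 0.0000 1.0000
    outer loop
      vertex 22.0 11.0 12.0
      vertex 16.5 20.5 12.0
      vertex 5.5 20.5 12.0
    endloop
  endfacet
  facet normal 0.0000 0.0000 1.0000
    outer loop
      vertex 22.0 11.0 12.0
      vertex 5.5 20.5 12.0
      vertex 0.0 11.0 12.0
    endloop
  endfacet
  facet normal 0.0000 0.0000 1.0000
    outer loop
      vertex 22.0 11.0 12.0
      vertex 0.0 11.0 12.0
      vertex 5.5 1.5 12.0
    endloop
  endfacet
  facet normal 0.0000 0.0000 1.0000
    outer loop
      vertex 22.0 11.0 12.0
      vertex 5.5 1.5 12.0
      vertex 16.5 1.5 12.0
    endloop
  endfacet
  facet normal 0.8654 0.5010 0.0000
    outer loop
      vertex 22.0 11.0 0.0
      vertex 16.5 20.5 0.0
      vertex 16.5 20.5 12.0
    endloop
  endfacet
  facet normal 0.8654 0.5010 0.0000
    outer loop
      vertex 22.0 11.0 0.0
      vertex 16.5 20.5 12.0
      vertex 22.0 11.0 12.0
    endloop
  endfacet
  facet normal 0.0000 1.0000 0.0000
    outer loop
      vertex 16.5 20.5 0.0
      vertex 5.5 20.5 0.0
      vertex 5.5 20.5 12.0
    endloop
  endfacet
  facet normal 0.0000 1.0000 0.0000
    outer loop
      vertex 16.5 20.5 0.0
      vertex 5.5 20.5 12.0
      vertex 16.5 20.5 12.0
    endloop
  endfacet
  facet normal -0.8654 0.5010 0.0000
    outer loop
      vertex 5.5 20.5 0.0
      vertex 0.0 11.0 0.0
      vertex 0.0 11.0 12.0
    endloop
  endfacet
  facet normal -0.8654 0.5010 0.0000
    outer loop
      vertex 5.5 20.5 0.0
      vertex 0.0 11.0 12.0
      vertex 5.5 20.5 12.0
    endloop
  endfacet
  facet normal -0.8654 -0.5010 0.0000
    outer loop
      vertex 0.0 11.0 0.0
      vertex 5.5 1.5 0.0
      vertex 5.5 1.5 12.0
    endloop
  endfacet
  facet normal -0.8654 -0.5010 0.0000
    outer loop
      vertex 0.0 11.0 0.0
      vertex 5.5 1.5 12.0
      vertex 0.0 11.0 12.0
    endloop
  endfacet
  facet normal 0.0000 -1.0000 0.0000
    outer loop
      vertex 5.5 1.5 0.0
      vertex 16.5 1.5 0.0
      vertex 16.5 1.5 12.0
    endloop
  endfacet
  facet normal 0.0000 -1.0000 0.0000
    outer loop
      vertex 5.5 1.5 0.0
      vertex 16.5 1.5 12.0
      vertex 5.5 1.5 12.0
    endloop
  endfacet
  facet normal 0.8654 -0.5010 0.0000
    outer loop
      vertex 16.5 1.5 0.0
      vertex 22.0 11.0 0.0
      vertex 22.0 11.0 12.0
    endloop
  endfacet
  facet normal 0.8654 -0.5010 0.0000
    outer loop
      vertex 16.5 1.5 0.0
      vertex 22.0 11.0 12.0
      vertex 16.5 1.5 12.0
    endloop
  endfacet
endsolid part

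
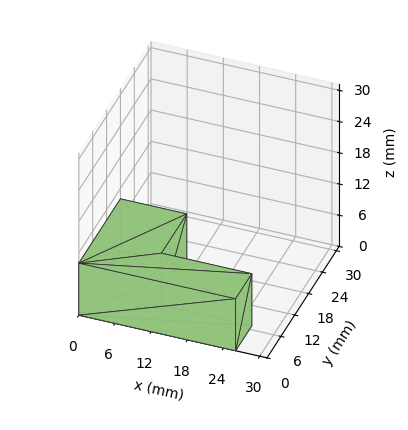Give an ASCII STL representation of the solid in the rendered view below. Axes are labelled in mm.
Reading the render: the shape is an L-shaped prism: outer 26 × 18 mm, arm thicknesses ≈ 7 mm (horizontal) and 11 mm (vertical), extruded 10 mm in z (dimensions read to the nearest mm from the axis ticks). For the STL, each face is triangulated and given an outward normal.

solid part
  facet normal 0.0000 0.0000 -1.0000
    outer loop
      vertex 26.00 7.00 0.00
      vertex 26.00 0.00 0.00
      vertex 0.00 0.00 0.00
    endloop
  endfacet
  facet normal 0.0000 0.0000 -1.0000
    outer loop
      vertex 11.00 7.00 0.00
      vertex 26.00 7.00 0.00
      vertex 0.00 0.00 0.00
    endloop
  endfacet
  facet normal 0.0000 0.0000 -1.0000
    outer loop
      vertex 11.00 18.00 0.00
      vertex 11.00 7.00 0.00
      vertex 0.00 0.00 0.00
    endloop
  endfacet
  facet normal 0.0000 0.0000 -1.0000
    outer loop
      vertex 0.00 18.00 0.00
      vertex 11.00 18.00 0.00
      vertex 0.00 0.00 0.00
    endloop
  endfacet
  facet normal 0.0000 0.0000 1.0000
    outer loop
      vertex 0.00 0.00 10.00
      vertex 26.00 0.00 10.00
      vertex 26.00 7.00 10.00
    endloop
  endfacet
  facet normal 0.0000 0.0000 1.0000
    outer loop
      vertex 0.00 0.00 10.00
      vertex 26.00 7.00 10.00
      vertex 11.00 7.00 10.00
    endloop
  endfacet
  facet normal 0.0000 0.0000 1.0000
    outer loop
      vertex 0.00 0.00 10.00
      vertex 11.00 7.00 10.00
      vertex 11.00 18.00 10.00
    endloop
  endfacet
  facet normal 0.0000 0.0000 1.0000
    outer loop
      vertex 0.00 0.00 10.00
      vertex 11.00 18.00 10.00
      vertex 0.00 18.00 10.00
    endloop
  endfacet
  facet normal 0.0000 -1.0000 0.0000
    outer loop
      vertex 0.00 0.00 0.00
      vertex 26.00 0.00 0.00
      vertex 26.00 0.00 10.00
    endloop
  endfacet
  facet normal 0.0000 -1.0000 0.0000
    outer loop
      vertex 0.00 0.00 0.00
      vertex 26.00 0.00 10.00
      vertex 0.00 0.00 10.00
    endloop
  endfacet
  facet normal 1.0000 0.0000 0.0000
    outer loop
      vertex 26.00 0.00 0.00
      vertex 26.00 7.00 0.00
      vertex 26.00 7.00 10.00
    endloop
  endfacet
  facet normal 1.0000 0.0000 0.0000
    outer loop
      vertex 26.00 0.00 0.00
      vertex 26.00 7.00 10.00
      vertex 26.00 0.00 10.00
    endloop
  endfacet
  facet normal 0.0000 1.0000 0.0000
    outer loop
      vertex 26.00 7.00 0.00
      vertex 11.00 7.00 0.00
      vertex 11.00 7.00 10.00
    endloop
  endfacet
  facet normal 0.0000 1.0000 0.0000
    outer loop
      vertex 26.00 7.00 0.00
      vertex 11.00 7.00 10.00
      vertex 26.00 7.00 10.00
    endloop
  endfacet
  facet normal 1.0000 0.0000 0.0000
    outer loop
      vertex 11.00 7.00 0.00
      vertex 11.00 18.00 0.00
      vertex 11.00 18.00 10.00
    endloop
  endfacet
  facet normal 1.0000 0.0000 0.0000
    outer loop
      vertex 11.00 7.00 0.00
      vertex 11.00 18.00 10.00
      vertex 11.00 7.00 10.00
    endloop
  endfacet
  facet normal 0.0000 1.0000 0.0000
    outer loop
      vertex 11.00 18.00 0.00
      vertex 0.00 18.00 0.00
      vertex 0.00 18.00 10.00
    endloop
  endfacet
  facet normal 0.0000 1.0000 0.0000
    outer loop
      vertex 11.00 18.00 0.00
      vertex 0.00 18.00 10.00
      vertex 11.00 18.00 10.00
    endloop
  endfacet
  facet normal -1.0000 0.0000 0.0000
    outer loop
      vertex 0.00 18.00 0.00
      vertex 0.00 0.00 0.00
      vertex 0.00 0.00 10.00
    endloop
  endfacet
  facet normal -1.0000 0.0000 0.0000
    outer loop
      vertex 0.00 18.00 0.00
      vertex 0.00 0.00 10.00
      vertex 0.00 18.00 10.00
    endloop
  endfacet
endsolid part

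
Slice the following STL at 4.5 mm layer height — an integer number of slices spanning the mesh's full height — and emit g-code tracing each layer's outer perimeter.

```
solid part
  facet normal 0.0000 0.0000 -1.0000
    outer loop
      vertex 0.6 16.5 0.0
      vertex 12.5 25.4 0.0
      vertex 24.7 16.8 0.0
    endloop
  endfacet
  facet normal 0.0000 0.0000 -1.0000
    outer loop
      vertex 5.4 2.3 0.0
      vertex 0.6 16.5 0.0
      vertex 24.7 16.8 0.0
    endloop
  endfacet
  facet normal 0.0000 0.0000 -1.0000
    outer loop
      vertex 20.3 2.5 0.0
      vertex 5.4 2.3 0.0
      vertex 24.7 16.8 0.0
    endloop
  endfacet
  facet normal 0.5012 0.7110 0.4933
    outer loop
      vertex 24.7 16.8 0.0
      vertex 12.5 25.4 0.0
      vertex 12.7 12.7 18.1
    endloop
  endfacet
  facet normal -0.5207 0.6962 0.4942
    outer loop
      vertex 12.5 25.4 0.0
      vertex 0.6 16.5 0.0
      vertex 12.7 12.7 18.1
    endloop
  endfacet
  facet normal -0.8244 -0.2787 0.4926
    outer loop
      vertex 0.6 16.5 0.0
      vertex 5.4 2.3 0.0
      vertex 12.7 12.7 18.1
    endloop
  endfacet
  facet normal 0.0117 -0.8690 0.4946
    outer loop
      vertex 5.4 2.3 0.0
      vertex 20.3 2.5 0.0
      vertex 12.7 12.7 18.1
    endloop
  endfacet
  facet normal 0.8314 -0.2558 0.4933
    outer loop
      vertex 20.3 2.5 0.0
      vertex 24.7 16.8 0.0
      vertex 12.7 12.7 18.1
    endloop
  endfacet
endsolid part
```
; perimeter-only toolpath
G21 ; units = mm
G90 ; absolute positioning
G28 ; home
; layer 1
G0 Z4.5
G0 X21.7 Y15.8
G1 X12.6 Y22.2
G1 X3.6 Y15.6
G1 X7.2 Y4.9
G1 X18.4 Y5.0
G1 X21.7 Y15.8
; layer 2
G0 Z9.1
G0 X18.7 Y14.8
G1 X12.6 Y19.0
G1 X6.6 Y14.6
G1 X9.1 Y7.5
G1 X16.5 Y7.6
G1 X18.7 Y14.8
; layer 3
G0 Z13.6
G0 X15.7 Y13.7
G1 X12.6 Y15.9
G1 X9.7 Y13.6
G1 X10.9 Y10.1
G1 X14.6 Y10.1
G1 X15.7 Y13.7
M2 ; end

The solid is a regular 5-sided pyramid, base circumscribed radius ≈ 12.7 mm, apex at z ≈ 18.1 mm. Slicing at Δz = 4.5 mm — 4 equal slices spanning the solid's height, so layer i sits at z = i·h/4 — gives 3 non-empty perimeters. Each is a 5-segment closed polygon; G0 lifts to the layer z and rapids to the start vertex, then G1 traces the edges. The cross-section shrinks linearly with z (the slice at the apex is degenerate and omitted).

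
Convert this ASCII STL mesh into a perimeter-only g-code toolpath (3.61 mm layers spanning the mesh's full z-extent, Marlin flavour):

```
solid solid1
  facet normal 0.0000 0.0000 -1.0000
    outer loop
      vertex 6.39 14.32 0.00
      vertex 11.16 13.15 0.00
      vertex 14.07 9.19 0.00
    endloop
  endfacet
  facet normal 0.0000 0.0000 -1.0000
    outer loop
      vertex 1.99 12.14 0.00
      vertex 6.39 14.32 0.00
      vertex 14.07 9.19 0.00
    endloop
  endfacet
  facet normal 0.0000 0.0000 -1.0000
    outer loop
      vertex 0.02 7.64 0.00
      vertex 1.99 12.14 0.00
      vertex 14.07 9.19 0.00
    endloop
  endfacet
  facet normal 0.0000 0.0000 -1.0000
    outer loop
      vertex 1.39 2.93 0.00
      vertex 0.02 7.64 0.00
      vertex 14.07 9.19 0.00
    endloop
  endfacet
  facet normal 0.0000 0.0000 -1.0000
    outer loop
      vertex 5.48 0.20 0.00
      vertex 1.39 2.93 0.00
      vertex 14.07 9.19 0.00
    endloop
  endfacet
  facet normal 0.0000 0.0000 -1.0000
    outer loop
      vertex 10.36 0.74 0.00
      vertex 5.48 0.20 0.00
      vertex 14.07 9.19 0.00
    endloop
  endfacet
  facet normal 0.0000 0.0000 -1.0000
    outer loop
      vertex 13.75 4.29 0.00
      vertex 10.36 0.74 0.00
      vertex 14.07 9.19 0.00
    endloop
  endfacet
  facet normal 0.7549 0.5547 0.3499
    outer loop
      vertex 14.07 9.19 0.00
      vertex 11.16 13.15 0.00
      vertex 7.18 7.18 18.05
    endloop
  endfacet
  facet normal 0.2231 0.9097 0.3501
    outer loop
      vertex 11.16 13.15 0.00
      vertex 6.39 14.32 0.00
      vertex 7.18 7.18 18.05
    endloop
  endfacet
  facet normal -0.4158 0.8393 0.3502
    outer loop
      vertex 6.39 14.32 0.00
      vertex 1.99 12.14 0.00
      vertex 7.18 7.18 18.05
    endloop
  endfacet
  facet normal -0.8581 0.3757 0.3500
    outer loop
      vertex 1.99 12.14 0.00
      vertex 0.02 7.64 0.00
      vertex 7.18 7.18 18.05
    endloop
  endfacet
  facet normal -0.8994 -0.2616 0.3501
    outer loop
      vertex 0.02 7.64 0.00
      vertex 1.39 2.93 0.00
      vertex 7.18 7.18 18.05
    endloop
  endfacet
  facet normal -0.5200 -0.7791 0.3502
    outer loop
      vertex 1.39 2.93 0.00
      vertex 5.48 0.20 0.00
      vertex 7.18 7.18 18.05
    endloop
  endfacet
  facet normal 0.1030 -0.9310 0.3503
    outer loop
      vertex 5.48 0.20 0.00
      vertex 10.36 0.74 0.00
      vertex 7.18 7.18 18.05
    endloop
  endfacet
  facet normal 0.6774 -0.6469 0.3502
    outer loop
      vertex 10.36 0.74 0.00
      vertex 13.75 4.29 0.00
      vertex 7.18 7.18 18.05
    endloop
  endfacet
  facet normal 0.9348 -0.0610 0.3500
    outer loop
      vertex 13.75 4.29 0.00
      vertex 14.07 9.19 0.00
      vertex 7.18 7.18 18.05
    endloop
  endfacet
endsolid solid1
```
; perimeter-only toolpath
G21 ; units = mm
G90 ; absolute positioning
G28 ; home
; layer 1
G0 Z3.61
G0 X12.69 Y8.79
G1 X10.36 Y11.96
G1 X6.55 Y12.89
G1 X3.03 Y11.15
G1 X1.45 Y7.55
G1 X2.55 Y3.78
G1 X5.82 Y1.60
G1 X9.72 Y2.03
G1 X12.44 Y4.87
G1 X12.69 Y8.79
; layer 2
G0 Z7.22
G0 X11.31 Y8.39
G1 X9.57 Y10.76
G1 X6.71 Y11.46
G1 X4.07 Y10.16
G1 X2.88 Y7.46
G1 X3.71 Y4.63
G1 X6.16 Y2.99
G1 X9.09 Y3.32
G1 X11.12 Y5.45
G1 X11.31 Y8.39
; layer 3
G0 Z10.83
G0 X9.94 Y7.98
G1 X8.77 Y9.57
G1 X6.86 Y10.04
G1 X5.10 Y9.16
G1 X4.32 Y7.36
G1 X4.86 Y5.48
G1 X6.50 Y4.39
G1 X8.45 Y4.60
G1 X9.81 Y6.02
G1 X9.94 Y7.98
; layer 4
G0 Z14.44
G0 X8.56 Y7.58
G1 X7.98 Y8.37
G1 X7.02 Y8.61
G1 X6.14 Y8.17
G1 X5.75 Y7.27
G1 X6.02 Y6.33
G1 X6.84 Y5.78
G1 X7.82 Y5.89
G1 X8.49 Y6.60
G1 X8.56 Y7.58
M2 ; end

The solid is a regular 9-sided pyramid, base circumscribed radius ≈ 7.18 mm, apex at z ≈ 18.1 mm. Slicing at Δz = 3.61 mm — 5 equal slices spanning the solid's height, so layer i sits at z = i·h/5 — gives 4 non-empty perimeters. Each is a 9-segment closed polygon; G0 lifts to the layer z and rapids to the start vertex, then G1 traces the edges. The cross-section shrinks linearly with z (the slice at the apex is degenerate and omitted).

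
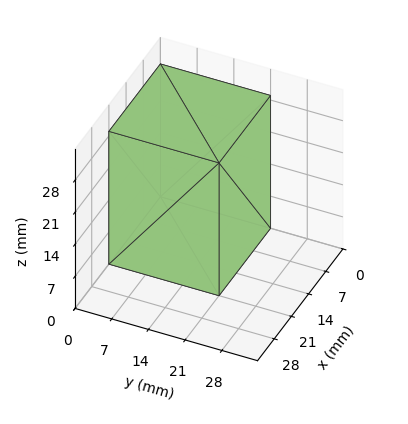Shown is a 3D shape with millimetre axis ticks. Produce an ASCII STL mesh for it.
Reading the render: the shape is a rectangular box, roughly 21 × 21 mm footprint and 29 mm tall (dimensions read to the nearest mm from the axis ticks). For the STL, each face is triangulated and given an outward normal.

solid part
  facet normal 0.0000 0.0000 -1.0000
    outer loop
      vertex 21.000 21.000 0.000
      vertex 21.000 0.000 0.000
      vertex 0.000 0.000 0.000
    endloop
  endfacet
  facet normal 0.0000 0.0000 -1.0000
    outer loop
      vertex 0.000 21.000 0.000
      vertex 21.000 21.000 0.000
      vertex 0.000 0.000 0.000
    endloop
  endfacet
  facet normal 0.0000 0.0000 1.0000
    outer loop
      vertex 0.000 0.000 29.000
      vertex 21.000 0.000 29.000
      vertex 21.000 21.000 29.000
    endloop
  endfacet
  facet normal 0.0000 0.0000 1.0000
    outer loop
      vertex 0.000 0.000 29.000
      vertex 21.000 21.000 29.000
      vertex 0.000 21.000 29.000
    endloop
  endfacet
  facet normal 0.0000 -1.0000 0.0000
    outer loop
      vertex 0.000 0.000 0.000
      vertex 21.000 0.000 0.000
      vertex 21.000 0.000 29.000
    endloop
  endfacet
  facet normal 0.0000 -1.0000 0.0000
    outer loop
      vertex 0.000 0.000 0.000
      vertex 21.000 0.000 29.000
      vertex 0.000 0.000 29.000
    endloop
  endfacet
  facet normal 0.0000 1.0000 0.0000
    outer loop
      vertex 21.000 21.000 29.000
      vertex 21.000 21.000 0.000
      vertex 0.000 21.000 0.000
    endloop
  endfacet
  facet normal 0.0000 1.0000 0.0000
    outer loop
      vertex 0.000 21.000 29.000
      vertex 21.000 21.000 29.000
      vertex 0.000 21.000 0.000
    endloop
  endfacet
  facet normal -1.0000 0.0000 0.0000
    outer loop
      vertex 0.000 21.000 29.000
      vertex 0.000 21.000 0.000
      vertex 0.000 0.000 0.000
    endloop
  endfacet
  facet normal -1.0000 0.0000 0.0000
    outer loop
      vertex 0.000 0.000 29.000
      vertex 0.000 21.000 29.000
      vertex 0.000 0.000 0.000
    endloop
  endfacet
  facet normal 1.0000 0.0000 0.0000
    outer loop
      vertex 21.000 0.000 0.000
      vertex 21.000 21.000 0.000
      vertex 21.000 21.000 29.000
    endloop
  endfacet
  facet normal 1.0000 0.0000 0.0000
    outer loop
      vertex 21.000 0.000 0.000
      vertex 21.000 21.000 29.000
      vertex 21.000 0.000 29.000
    endloop
  endfacet
endsolid part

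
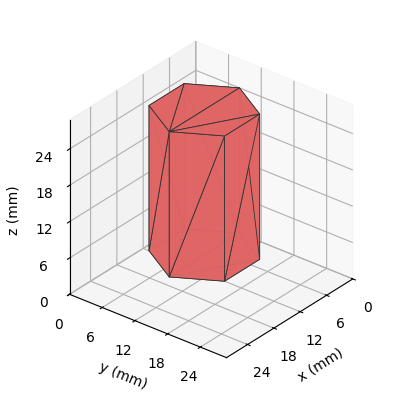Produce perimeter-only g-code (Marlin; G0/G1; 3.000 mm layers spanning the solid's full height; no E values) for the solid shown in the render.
Reading the render: the shape is a regular 6-sided prism (a cylinder approximated with 6 flat sides), circumscribed radius ≈ 8 mm, height ≈ 24 mm (dimensions read to the nearest mm from the axis ticks). For the g-code, the solid's height is divided into equal slices at the stated Δz and each level perimeter traced with G1 moves after a G0 lift.

; perimeter-only toolpath
G21 ; units = mm
G90 ; absolute positioning
G28 ; home
; layer 1
G0 Z3.000
G0 X16.000 Y8.000
G1 X12.000 Y14.928
G1 X4.000 Y14.928
G1 X0.000 Y8.000
G1 X4.000 Y1.072
G1 X12.000 Y1.072
G1 X16.000 Y8.000
; layer 2
G0 Z6.000
G0 X16.000 Y8.000
G1 X12.000 Y14.928
G1 X4.000 Y14.928
G1 X0.000 Y8.000
G1 X4.000 Y1.072
G1 X12.000 Y1.072
G1 X16.000 Y8.000
; layer 3
G0 Z9.000
G0 X16.000 Y8.000
G1 X12.000 Y14.928
G1 X4.000 Y14.928
G1 X0.000 Y8.000
G1 X4.000 Y1.072
G1 X12.000 Y1.072
G1 X16.000 Y8.000
; layer 4
G0 Z12.000
G0 X16.000 Y8.000
G1 X12.000 Y14.928
G1 X4.000 Y14.928
G1 X0.000 Y8.000
G1 X4.000 Y1.072
G1 X12.000 Y1.072
G1 X16.000 Y8.000
; layer 5
G0 Z15.000
G0 X16.000 Y8.000
G1 X12.000 Y14.928
G1 X4.000 Y14.928
G1 X0.000 Y8.000
G1 X4.000 Y1.072
G1 X12.000 Y1.072
G1 X16.000 Y8.000
; layer 6
G0 Z18.000
G0 X16.000 Y8.000
G1 X12.000 Y14.928
G1 X4.000 Y14.928
G1 X0.000 Y8.000
G1 X4.000 Y1.072
G1 X12.000 Y1.072
G1 X16.000 Y8.000
; layer 7
G0 Z21.000
G0 X16.000 Y8.000
G1 X12.000 Y14.928
G1 X4.000 Y14.928
G1 X0.000 Y8.000
G1 X4.000 Y1.072
G1 X12.000 Y1.072
G1 X16.000 Y8.000
; layer 8
G0 Z24.000
G0 X16.000 Y8.000
G1 X12.000 Y14.928
G1 X4.000 Y14.928
G1 X0.000 Y8.000
G1 X4.000 Y1.072
G1 X12.000 Y1.072
G1 X16.000 Y8.000
M2 ; end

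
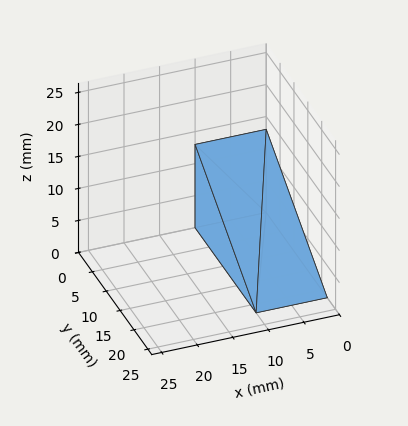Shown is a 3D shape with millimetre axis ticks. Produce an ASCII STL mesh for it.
Reading the render: the shape is a wedge (ramp): 10 × 22 mm base, rising to 13 mm along the y=0 edge and sloping linearly to z=0 at y=22 (dimensions read to the nearest mm from the axis ticks). For the STL, each face is triangulated and given an outward normal.

solid part
  facet normal 0.0000 0.0000 -1.0000
    outer loop
      vertex 10.0 22.0 0.0
      vertex 10.0 0.0 0.0
      vertex 0.0 0.0 0.0
    endloop
  endfacet
  facet normal 0.0000 0.0000 -1.0000
    outer loop
      vertex 0.0 22.0 0.0
      vertex 10.0 22.0 0.0
      vertex 0.0 0.0 0.0
    endloop
  endfacet
  facet normal 0.0000 -1.0000 0.0000
    outer loop
      vertex 0.0 0.0 0.0
      vertex 10.0 0.0 0.0
      vertex 10.0 0.0 13.0
    endloop
  endfacet
  facet normal 0.0000 -1.0000 0.0000
    outer loop
      vertex 0.0 0.0 0.0
      vertex 10.0 0.0 13.0
      vertex 0.0 0.0 13.0
    endloop
  endfacet
  facet normal 0.0000 0.5087 0.8609
    outer loop
      vertex 0.0 0.0 13.0
      vertex 10.0 0.0 13.0
      vertex 10.0 22.0 0.0
    endloop
  endfacet
  facet normal 0.0000 0.5087 0.8609
    outer loop
      vertex 0.0 0.0 13.0
      vertex 10.0 22.0 0.0
      vertex 0.0 22.0 0.0
    endloop
  endfacet
  facet normal -1.0000 0.0000 0.0000
    outer loop
      vertex 0.0 0.0 13.0
      vertex 0.0 22.0 0.0
      vertex 0.0 0.0 0.0
    endloop
  endfacet
  facet normal 1.0000 0.0000 0.0000
    outer loop
      vertex 10.0 0.0 0.0
      vertex 10.0 22.0 0.0
      vertex 10.0 0.0 13.0
    endloop
  endfacet
endsolid part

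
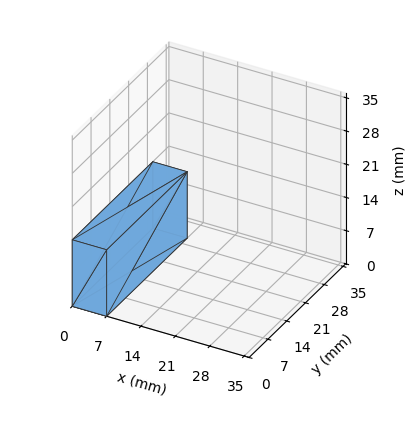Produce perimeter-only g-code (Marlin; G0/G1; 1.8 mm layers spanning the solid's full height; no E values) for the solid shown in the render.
Reading the render: the shape is a rectangular box, roughly 7 × 30 mm footprint and 14 mm tall (dimensions read to the nearest mm from the axis ticks). For the g-code, the solid's height is divided into equal slices at the stated Δz and each level perimeter traced with G1 moves after a G0 lift.

; perimeter-only toolpath
G21 ; units = mm
G90 ; absolute positioning
G28 ; home
; layer 1
G0 Z1.8
G0 X0.0 Y0.0
G1 X7.0 Y0.0
G1 X7.0 Y30.0
G1 X0.0 Y30.0
G1 X0.0 Y0.0
; layer 2
G0 Z3.5
G0 X0.0 Y0.0
G1 X7.0 Y0.0
G1 X7.0 Y30.0
G1 X0.0 Y30.0
G1 X0.0 Y0.0
; layer 3
G0 Z5.2
G0 X0.0 Y0.0
G1 X7.0 Y0.0
G1 X7.0 Y30.0
G1 X0.0 Y30.0
G1 X0.0 Y0.0
; layer 4
G0 Z7.0
G0 X0.0 Y0.0
G1 X7.0 Y0.0
G1 X7.0 Y30.0
G1 X0.0 Y30.0
G1 X0.0 Y0.0
; layer 5
G0 Z8.8
G0 X0.0 Y0.0
G1 X7.0 Y0.0
G1 X7.0 Y30.0
G1 X0.0 Y30.0
G1 X0.0 Y0.0
; layer 6
G0 Z10.5
G0 X0.0 Y0.0
G1 X7.0 Y0.0
G1 X7.0 Y30.0
G1 X0.0 Y30.0
G1 X0.0 Y0.0
; layer 7
G0 Z12.2
G0 X0.0 Y0.0
G1 X7.0 Y0.0
G1 X7.0 Y30.0
G1 X0.0 Y30.0
G1 X0.0 Y0.0
; layer 8
G0 Z14.0
G0 X0.0 Y0.0
G1 X7.0 Y0.0
G1 X7.0 Y30.0
G1 X0.0 Y30.0
G1 X0.0 Y0.0
M2 ; end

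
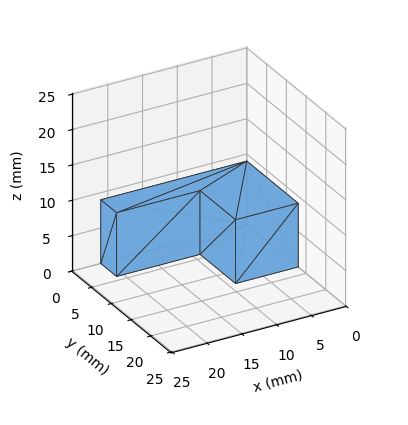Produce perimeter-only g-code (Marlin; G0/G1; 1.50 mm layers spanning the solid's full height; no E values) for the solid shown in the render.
Reading the render: the shape is an L-shaped prism: outer 21 × 13 mm, arm thicknesses ≈ 4 mm (horizontal) and 9 mm (vertical), extruded 9 mm in z (dimensions read to the nearest mm from the axis ticks). For the g-code, the solid's height is divided into equal slices at the stated Δz and each level perimeter traced with G1 moves after a G0 lift.

; perimeter-only toolpath
G21 ; units = mm
G90 ; absolute positioning
G28 ; home
; layer 1
G0 Z1.50
G0 X0.00 Y0.00
G1 X21.00 Y0.00
G1 X21.00 Y4.00
G1 X9.00 Y4.00
G1 X9.00 Y13.00
G1 X0.00 Y13.00
G1 X0.00 Y0.00
; layer 2
G0 Z3.00
G0 X0.00 Y0.00
G1 X21.00 Y0.00
G1 X21.00 Y4.00
G1 X9.00 Y4.00
G1 X9.00 Y13.00
G1 X0.00 Y13.00
G1 X0.00 Y0.00
; layer 3
G0 Z4.50
G0 X0.00 Y0.00
G1 X21.00 Y0.00
G1 X21.00 Y4.00
G1 X9.00 Y4.00
G1 X9.00 Y13.00
G1 X0.00 Y13.00
G1 X0.00 Y0.00
; layer 4
G0 Z6.00
G0 X0.00 Y0.00
G1 X21.00 Y0.00
G1 X21.00 Y4.00
G1 X9.00 Y4.00
G1 X9.00 Y13.00
G1 X0.00 Y13.00
G1 X0.00 Y0.00
; layer 5
G0 Z7.50
G0 X0.00 Y0.00
G1 X21.00 Y0.00
G1 X21.00 Y4.00
G1 X9.00 Y4.00
G1 X9.00 Y13.00
G1 X0.00 Y13.00
G1 X0.00 Y0.00
; layer 6
G0 Z9.00
G0 X0.00 Y0.00
G1 X21.00 Y0.00
G1 X21.00 Y4.00
G1 X9.00 Y4.00
G1 X9.00 Y13.00
G1 X0.00 Y13.00
G1 X0.00 Y0.00
M2 ; end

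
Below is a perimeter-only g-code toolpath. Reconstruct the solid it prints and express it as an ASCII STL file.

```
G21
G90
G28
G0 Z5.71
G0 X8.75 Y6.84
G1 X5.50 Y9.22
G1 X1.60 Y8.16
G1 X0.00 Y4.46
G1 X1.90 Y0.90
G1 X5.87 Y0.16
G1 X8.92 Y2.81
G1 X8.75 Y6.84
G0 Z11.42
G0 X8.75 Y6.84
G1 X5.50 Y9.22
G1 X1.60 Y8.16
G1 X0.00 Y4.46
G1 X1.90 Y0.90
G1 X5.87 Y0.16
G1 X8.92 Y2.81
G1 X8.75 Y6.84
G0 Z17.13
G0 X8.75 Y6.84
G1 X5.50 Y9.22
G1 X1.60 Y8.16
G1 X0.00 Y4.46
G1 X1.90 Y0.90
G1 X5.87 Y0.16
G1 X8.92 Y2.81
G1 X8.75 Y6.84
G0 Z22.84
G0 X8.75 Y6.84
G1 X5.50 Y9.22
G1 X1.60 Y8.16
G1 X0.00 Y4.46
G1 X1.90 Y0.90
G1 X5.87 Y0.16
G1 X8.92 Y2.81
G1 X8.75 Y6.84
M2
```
solid part
  facet normal 0.0000 0.0000 -1.0000
    outer loop
      vertex 1.60 8.16 0.00
      vertex 5.50 9.22 0.00
      vertex 8.75 6.84 0.00
    endloop
  endfacet
  facet normal 0.0000 0.0000 -1.0000
    outer loop
      vertex 0.00 4.46 0.00
      vertex 1.60 8.16 0.00
      vertex 8.75 6.84 0.00
    endloop
  endfacet
  facet normal 0.0000 0.0000 -1.0000
    outer loop
      vertex 1.90 0.90 0.00
      vertex 0.00 4.46 0.00
      vertex 8.75 6.84 0.00
    endloop
  endfacet
  facet normal 0.0000 0.0000 -1.0000
    outer loop
      vertex 5.87 0.16 0.00
      vertex 1.90 0.90 0.00
      vertex 8.75 6.84 0.00
    endloop
  endfacet
  facet normal 0.0000 0.0000 -1.0000
    outer loop
      vertex 8.92 2.81 0.00
      vertex 5.87 0.16 0.00
      vertex 8.75 6.84 0.00
    endloop
  endfacet
  facet normal 0.0000 0.0000 1.0000
    outer loop
      vertex 8.75 6.84 22.84
      vertex 5.50 9.22 22.84
      vertex 1.60 8.16 22.84
    endloop
  endfacet
  facet normal 0.0000 0.0000 1.0000
    outer loop
      vertex 8.75 6.84 22.84
      vertex 1.60 8.16 22.84
      vertex 0.00 4.46 22.84
    endloop
  endfacet
  facet normal 0.0000 0.0000 1.0000
    outer loop
      vertex 8.75 6.84 22.84
      vertex 0.00 4.46 22.84
      vertex 1.90 0.90 22.84
    endloop
  endfacet
  facet normal 0.0000 0.0000 1.0000
    outer loop
      vertex 8.75 6.84 22.84
      vertex 1.90 0.90 22.84
      vertex 5.87 0.16 22.84
    endloop
  endfacet
  facet normal 0.0000 0.0000 1.0000
    outer loop
      vertex 8.75 6.84 22.84
      vertex 5.87 0.16 22.84
      vertex 8.92 2.81 22.84
    endloop
  endfacet
  facet normal 0.5908 0.8068 0.0000
    outer loop
      vertex 8.75 6.84 0.00
      vertex 5.50 9.22 0.00
      vertex 5.50 9.22 22.84
    endloop
  endfacet
  facet normal 0.5908 0.8068 0.0000
    outer loop
      vertex 8.75 6.84 0.00
      vertex 5.50 9.22 22.84
      vertex 8.75 6.84 22.84
    endloop
  endfacet
  facet normal -0.2623 0.9650 0.0000
    outer loop
      vertex 5.50 9.22 0.00
      vertex 1.60 8.16 0.00
      vertex 1.60 8.16 22.84
    endloop
  endfacet
  facet normal -0.2623 0.9650 0.0000
    outer loop
      vertex 5.50 9.22 0.00
      vertex 1.60 8.16 22.84
      vertex 5.50 9.22 22.84
    endloop
  endfacet
  facet normal -0.9179 0.3969 0.0000
    outer loop
      vertex 1.60 8.16 0.00
      vertex 0.00 4.46 0.00
      vertex 0.00 4.46 22.84
    endloop
  endfacet
  facet normal -0.9179 0.3969 0.0000
    outer loop
      vertex 1.60 8.16 0.00
      vertex 0.00 4.46 22.84
      vertex 1.60 8.16 22.84
    endloop
  endfacet
  facet normal -0.8822 -0.4708 0.0000
    outer loop
      vertex 0.00 4.46 0.00
      vertex 1.90 0.90 0.00
      vertex 1.90 0.90 22.84
    endloop
  endfacet
  facet normal -0.8822 -0.4708 0.0000
    outer loop
      vertex 0.00 4.46 0.00
      vertex 1.90 0.90 22.84
      vertex 0.00 4.46 22.84
    endloop
  endfacet
  facet normal -0.1832 -0.9831 0.0000
    outer loop
      vertex 1.90 0.90 0.00
      vertex 5.87 0.16 0.00
      vertex 5.87 0.16 22.84
    endloop
  endfacet
  facet normal -0.1832 -0.9831 0.0000
    outer loop
      vertex 1.90 0.90 0.00
      vertex 5.87 0.16 22.84
      vertex 1.90 0.90 22.84
    endloop
  endfacet
  facet normal 0.6559 -0.7549 0.0000
    outer loop
      vertex 5.87 0.16 0.00
      vertex 8.92 2.81 0.00
      vertex 8.92 2.81 22.84
    endloop
  endfacet
  facet normal 0.6559 -0.7549 0.0000
    outer loop
      vertex 5.87 0.16 0.00
      vertex 8.92 2.81 22.84
      vertex 5.87 0.16 22.84
    endloop
  endfacet
  facet normal 0.9991 0.0421 0.0000
    outer loop
      vertex 8.92 2.81 0.00
      vertex 8.75 6.84 0.00
      vertex 8.75 6.84 22.84
    endloop
  endfacet
  facet normal 0.9991 0.0421 0.0000
    outer loop
      vertex 8.92 2.81 0.00
      vertex 8.75 6.84 22.84
      vertex 8.92 2.81 22.84
    endloop
  endfacet
endsolid part

The G0 Z moves step by Δz≈5.71 mm. Every layer's G1 loop is the same polygon, so the solid is a straight extrusion of it from z=0 to z≈22.8. Closing with flat bottom and top caps and triangulating gives 24 facets — a regular 7-sided prism (a cylinder approximated with 7 flat sides), circumscribed radius ≈ 4.65 mm, height ≈ 22.8 mm.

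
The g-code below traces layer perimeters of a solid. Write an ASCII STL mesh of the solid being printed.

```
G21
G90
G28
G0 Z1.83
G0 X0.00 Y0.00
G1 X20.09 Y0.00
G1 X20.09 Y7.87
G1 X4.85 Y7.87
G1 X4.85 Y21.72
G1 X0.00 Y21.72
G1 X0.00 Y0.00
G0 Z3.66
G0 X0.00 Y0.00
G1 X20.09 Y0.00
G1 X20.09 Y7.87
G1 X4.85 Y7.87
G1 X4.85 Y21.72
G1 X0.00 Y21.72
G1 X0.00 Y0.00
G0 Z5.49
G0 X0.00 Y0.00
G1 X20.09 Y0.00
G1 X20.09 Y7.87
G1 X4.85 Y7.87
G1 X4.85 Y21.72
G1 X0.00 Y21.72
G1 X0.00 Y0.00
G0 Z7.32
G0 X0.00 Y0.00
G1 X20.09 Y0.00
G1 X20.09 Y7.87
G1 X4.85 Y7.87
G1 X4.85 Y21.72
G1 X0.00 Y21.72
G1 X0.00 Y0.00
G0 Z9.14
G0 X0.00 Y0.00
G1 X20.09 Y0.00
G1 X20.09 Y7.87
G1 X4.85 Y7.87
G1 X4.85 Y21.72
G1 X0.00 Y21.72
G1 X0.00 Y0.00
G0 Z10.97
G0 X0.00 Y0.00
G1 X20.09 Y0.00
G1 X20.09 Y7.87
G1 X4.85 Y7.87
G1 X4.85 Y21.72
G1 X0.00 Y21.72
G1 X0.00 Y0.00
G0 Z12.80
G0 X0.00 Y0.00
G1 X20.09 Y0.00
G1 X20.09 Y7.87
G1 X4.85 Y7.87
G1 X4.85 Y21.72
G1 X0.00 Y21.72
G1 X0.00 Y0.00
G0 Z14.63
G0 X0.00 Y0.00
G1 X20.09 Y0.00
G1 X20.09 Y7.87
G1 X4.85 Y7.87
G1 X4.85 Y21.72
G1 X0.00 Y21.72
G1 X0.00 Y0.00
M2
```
solid part
  facet normal 0.0000 0.0000 -1.0000
    outer loop
      vertex 20.09 7.87 0.00
      vertex 20.09 0.00 0.00
      vertex 0.00 0.00 0.00
    endloop
  endfacet
  facet normal 0.0000 0.0000 -1.0000
    outer loop
      vertex 4.85 7.87 0.00
      vertex 20.09 7.87 0.00
      vertex 0.00 0.00 0.00
    endloop
  endfacet
  facet normal 0.0000 0.0000 -1.0000
    outer loop
      vertex 4.85 21.72 0.00
      vertex 4.85 7.87 0.00
      vertex 0.00 0.00 0.00
    endloop
  endfacet
  facet normal 0.0000 0.0000 -1.0000
    outer loop
      vertex 0.00 21.72 0.00
      vertex 4.85 21.72 0.00
      vertex 0.00 0.00 0.00
    endloop
  endfacet
  facet normal 0.0000 0.0000 1.0000
    outer loop
      vertex 0.00 0.00 14.63
      vertex 20.09 0.00 14.63
      vertex 20.09 7.87 14.63
    endloop
  endfacet
  facet normal 0.0000 0.0000 1.0000
    outer loop
      vertex 0.00 0.00 14.63
      vertex 20.09 7.87 14.63
      vertex 4.85 7.87 14.63
    endloop
  endfacet
  facet normal 0.0000 0.0000 1.0000
    outer loop
      vertex 0.00 0.00 14.63
      vertex 4.85 7.87 14.63
      vertex 4.85 21.72 14.63
    endloop
  endfacet
  facet normal 0.0000 0.0000 1.0000
    outer loop
      vertex 0.00 0.00 14.63
      vertex 4.85 21.72 14.63
      vertex 0.00 21.72 14.63
    endloop
  endfacet
  facet normal 0.0000 -1.0000 0.0000
    outer loop
      vertex 0.00 0.00 0.00
      vertex 20.09 0.00 0.00
      vertex 20.09 0.00 14.63
    endloop
  endfacet
  facet normal 0.0000 -1.0000 0.0000
    outer loop
      vertex 0.00 0.00 0.00
      vertex 20.09 0.00 14.63
      vertex 0.00 0.00 14.63
    endloop
  endfacet
  facet normal 1.0000 0.0000 0.0000
    outer loop
      vertex 20.09 0.00 0.00
      vertex 20.09 7.87 0.00
      vertex 20.09 7.87 14.63
    endloop
  endfacet
  facet normal 1.0000 0.0000 0.0000
    outer loop
      vertex 20.09 0.00 0.00
      vertex 20.09 7.87 14.63
      vertex 20.09 0.00 14.63
    endloop
  endfacet
  facet normal 0.0000 1.0000 0.0000
    outer loop
      vertex 20.09 7.87 0.00
      vertex 4.85 7.87 0.00
      vertex 4.85 7.87 14.63
    endloop
  endfacet
  facet normal 0.0000 1.0000 0.0000
    outer loop
      vertex 20.09 7.87 0.00
      vertex 4.85 7.87 14.63
      vertex 20.09 7.87 14.63
    endloop
  endfacet
  facet normal 1.0000 0.0000 0.0000
    outer loop
      vertex 4.85 7.87 0.00
      vertex 4.85 21.72 0.00
      vertex 4.85 21.72 14.63
    endloop
  endfacet
  facet normal 1.0000 0.0000 0.0000
    outer loop
      vertex 4.85 7.87 0.00
      vertex 4.85 21.72 14.63
      vertex 4.85 7.87 14.63
    endloop
  endfacet
  facet normal 0.0000 1.0000 0.0000
    outer loop
      vertex 4.85 21.72 0.00
      vertex 0.00 21.72 0.00
      vertex 0.00 21.72 14.63
    endloop
  endfacet
  facet normal 0.0000 1.0000 0.0000
    outer loop
      vertex 4.85 21.72 0.00
      vertex 0.00 21.72 14.63
      vertex 4.85 21.72 14.63
    endloop
  endfacet
  facet normal -1.0000 0.0000 0.0000
    outer loop
      vertex 0.00 21.72 0.00
      vertex 0.00 0.00 0.00
      vertex 0.00 0.00 14.63
    endloop
  endfacet
  facet normal -1.0000 0.0000 0.0000
    outer loop
      vertex 0.00 21.72 0.00
      vertex 0.00 0.00 14.63
      vertex 0.00 21.72 14.63
    endloop
  endfacet
endsolid part

The G0 Z moves step by Δz≈1.83 mm. Every layer's G1 loop is the same polygon, so the solid is a straight extrusion of it from z=0 to z≈14.6. Closing with flat bottom and top caps and triangulating gives 20 facets — an L-shaped prism: outer 20.1 × 21.7 mm, arm thicknesses ≈ 7.87 mm (horizontal) and 4.85 mm (vertical), extruded 14.6 mm in z.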